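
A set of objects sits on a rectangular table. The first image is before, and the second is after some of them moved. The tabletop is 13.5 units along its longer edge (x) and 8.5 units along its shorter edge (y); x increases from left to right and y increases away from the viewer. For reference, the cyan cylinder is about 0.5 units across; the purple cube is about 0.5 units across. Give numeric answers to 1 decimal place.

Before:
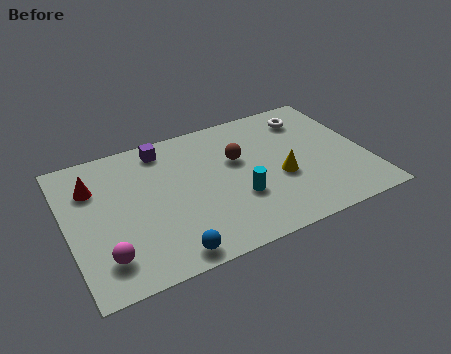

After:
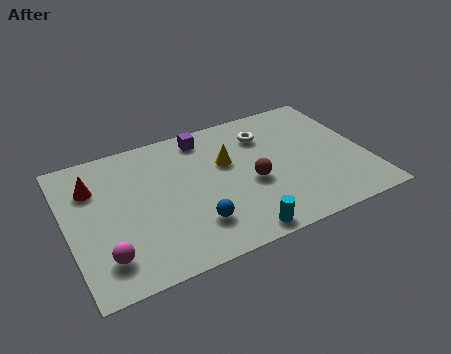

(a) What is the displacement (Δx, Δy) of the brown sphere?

(0.4, -1.7)

The brown sphere was at about (7.8, 5.3) and moved to about (8.2, 3.6).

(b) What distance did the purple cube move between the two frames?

1.9

From (4.6, 7.3) to (6.5, 7.3), the purple cube covered √(1.9² + 0.0²) ≈ 1.9 units.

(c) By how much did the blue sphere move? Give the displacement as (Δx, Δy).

(1.3, 1.2)

The blue sphere started near (4.1, 0.9) and ended near (5.4, 2.1).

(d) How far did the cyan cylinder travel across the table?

2.1

From (7.5, 2.9) to (7.2, 0.8), the cyan cylinder covered √(0.3² + 2.1²) ≈ 2.1 units.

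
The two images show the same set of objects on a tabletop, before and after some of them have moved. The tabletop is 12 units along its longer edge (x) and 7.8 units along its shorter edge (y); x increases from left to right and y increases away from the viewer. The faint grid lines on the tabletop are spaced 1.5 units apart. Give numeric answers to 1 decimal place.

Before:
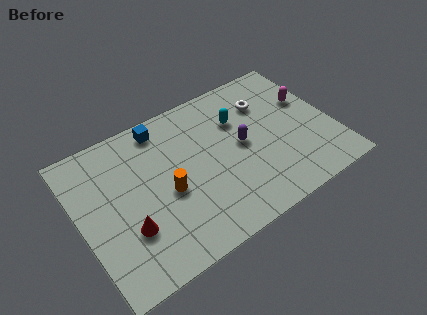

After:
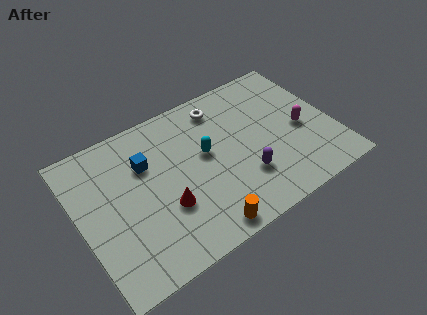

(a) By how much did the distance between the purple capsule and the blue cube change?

+0.8

The distance was about 4.4 in the first image and 5.2 in the second, so they moved 0.8 units further apart.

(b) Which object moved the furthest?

the orange cylinder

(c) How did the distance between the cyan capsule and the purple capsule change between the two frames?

+1.2

The distance was about 1.4 in the first image and 2.6 in the second, so they moved 1.2 units further apart.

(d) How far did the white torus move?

2.2

The white torus moved from about (9.2, 5.7) to (7.1, 6.5), a distance of √(2.1² + 0.8²) ≈ 2.2.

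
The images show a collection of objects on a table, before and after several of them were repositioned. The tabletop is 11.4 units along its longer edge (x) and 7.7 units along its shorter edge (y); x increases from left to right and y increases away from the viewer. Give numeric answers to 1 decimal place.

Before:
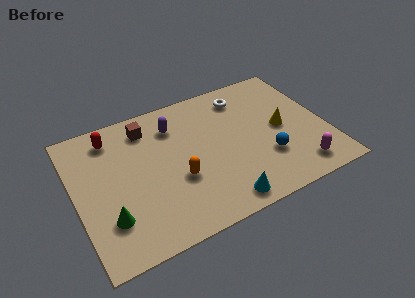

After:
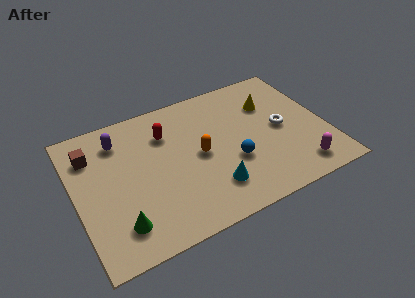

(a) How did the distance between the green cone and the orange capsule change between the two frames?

+1.2

Before: roughly 3.3 units apart; after: 4.5. That's 1.2 units further apart.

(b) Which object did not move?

the magenta capsule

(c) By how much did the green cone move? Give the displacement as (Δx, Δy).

(0.4, -0.5)

The green cone started near (1.3, 2.1) and ended near (1.7, 1.6).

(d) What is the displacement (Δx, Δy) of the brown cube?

(-2.6, -0.5)

The brown cube was at about (3.5, 6.3) and moved to about (0.9, 5.8).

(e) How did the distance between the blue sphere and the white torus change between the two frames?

-1.3

The distance was about 3.9 in the first image and 2.6 in the second, so they moved 1.3 units closer together.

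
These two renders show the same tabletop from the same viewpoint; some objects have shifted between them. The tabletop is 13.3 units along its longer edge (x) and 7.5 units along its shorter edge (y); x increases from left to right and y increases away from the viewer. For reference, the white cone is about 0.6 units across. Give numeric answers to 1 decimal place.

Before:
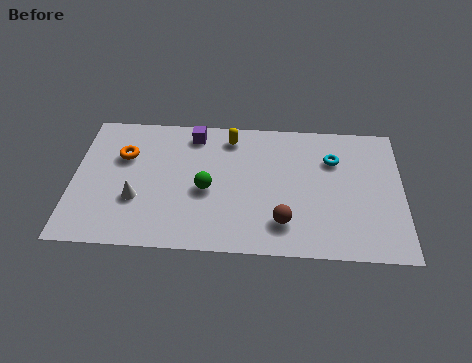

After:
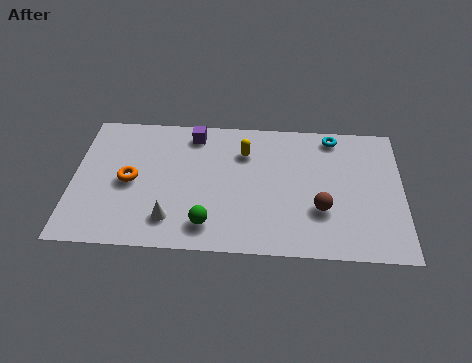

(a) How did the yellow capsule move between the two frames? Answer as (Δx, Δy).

(0.6, -0.8)

From the two frames, the yellow capsule sits at roughly (6.3, 6.3) before and (6.9, 5.5) after.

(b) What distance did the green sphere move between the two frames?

1.9

From (5.4, 3.3) to (5.5, 1.4), the green sphere covered √(0.1² + 1.9²) ≈ 1.9 units.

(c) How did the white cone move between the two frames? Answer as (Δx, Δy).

(1.4, -1.0)

The white cone was at about (2.6, 2.6) and moved to about (4.0, 1.6).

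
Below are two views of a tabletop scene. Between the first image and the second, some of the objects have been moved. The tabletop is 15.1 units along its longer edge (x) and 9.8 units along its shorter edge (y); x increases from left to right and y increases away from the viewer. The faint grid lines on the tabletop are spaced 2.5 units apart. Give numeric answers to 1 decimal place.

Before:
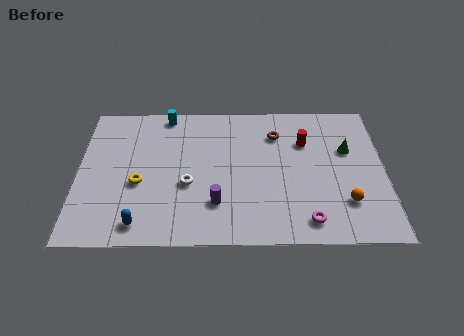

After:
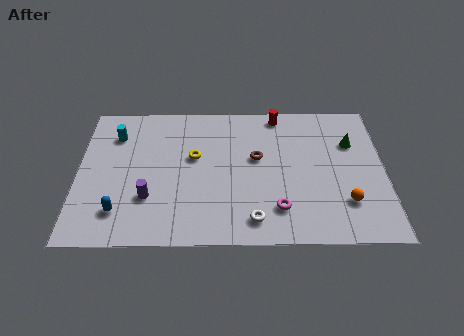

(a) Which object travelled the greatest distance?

the white torus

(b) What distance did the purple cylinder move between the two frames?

3.3

From (6.8, 2.6) to (3.5, 3.0), the purple cylinder covered √(3.3² + 0.4²) ≈ 3.3 units.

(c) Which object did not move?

the orange sphere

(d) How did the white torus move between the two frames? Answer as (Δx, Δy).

(3.2, -2.4)

From the two frames, the white torus sits at roughly (5.4, 3.9) before and (8.6, 1.5) after.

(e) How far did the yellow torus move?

3.2

The yellow torus was near (3.0, 4.0) before and (5.7, 5.8) after, so it travelled √(2.7² + 1.8²) ≈ 3.2 units.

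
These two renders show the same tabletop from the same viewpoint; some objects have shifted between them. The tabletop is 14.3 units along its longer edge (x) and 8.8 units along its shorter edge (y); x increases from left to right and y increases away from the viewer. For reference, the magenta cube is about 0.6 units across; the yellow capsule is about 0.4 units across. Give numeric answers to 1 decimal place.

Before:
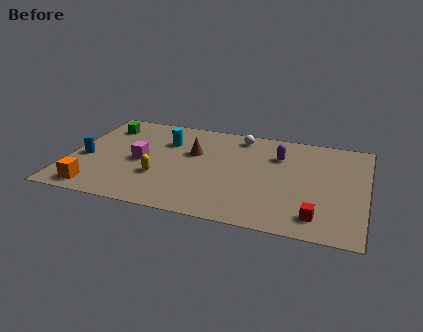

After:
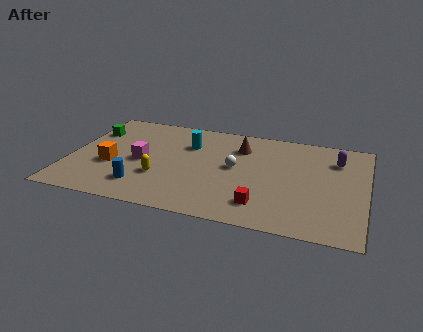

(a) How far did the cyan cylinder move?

1.1

The cyan cylinder was near (4.5, 6.2) before and (5.6, 6.2) after, so it travelled √(1.1² + 0.0²) ≈ 1.1 units.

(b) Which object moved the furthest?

the blue cylinder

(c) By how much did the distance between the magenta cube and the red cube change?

-2.6

Before: roughly 9.0 units apart; after: 6.4. That's 2.6 units closer together.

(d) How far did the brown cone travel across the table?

2.5

The brown cone was near (5.9, 5.5) before and (8.1, 6.6) after, so it travelled √(2.2² + 1.1²) ≈ 2.5 units.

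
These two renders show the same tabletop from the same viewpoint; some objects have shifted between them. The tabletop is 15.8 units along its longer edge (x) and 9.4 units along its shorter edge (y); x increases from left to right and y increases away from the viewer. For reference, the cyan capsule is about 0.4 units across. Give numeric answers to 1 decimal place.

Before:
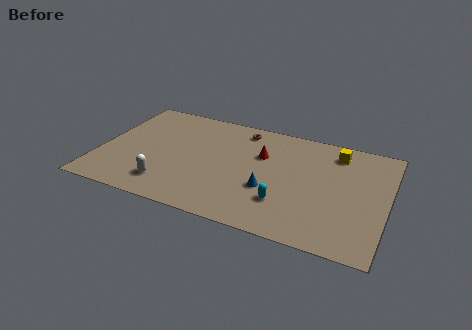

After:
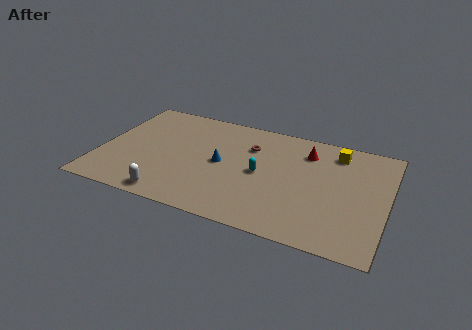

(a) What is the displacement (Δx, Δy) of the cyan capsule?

(-1.5, 2.0)

From the two frames, the cyan capsule sits at roughly (10.4, 2.6) before and (8.9, 4.6) after.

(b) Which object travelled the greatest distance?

the blue cone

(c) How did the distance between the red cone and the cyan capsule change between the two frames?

-0.4

Before: roughly 3.9 units apart; after: 3.5. That's 0.4 units closer together.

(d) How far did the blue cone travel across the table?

3.1

The blue cone moved from about (9.5, 3.4) to (6.7, 4.7), a distance of √(2.8² + 1.3²) ≈ 3.1.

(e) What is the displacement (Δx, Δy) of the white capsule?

(0.3, -0.9)

The white capsule started near (4.0, 1.9) and ended near (4.3, 1.0).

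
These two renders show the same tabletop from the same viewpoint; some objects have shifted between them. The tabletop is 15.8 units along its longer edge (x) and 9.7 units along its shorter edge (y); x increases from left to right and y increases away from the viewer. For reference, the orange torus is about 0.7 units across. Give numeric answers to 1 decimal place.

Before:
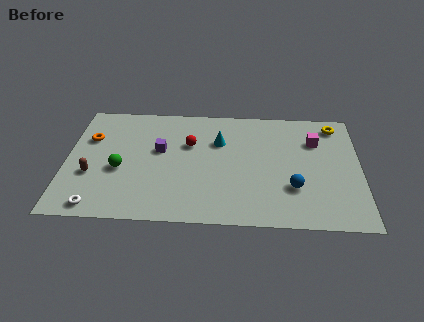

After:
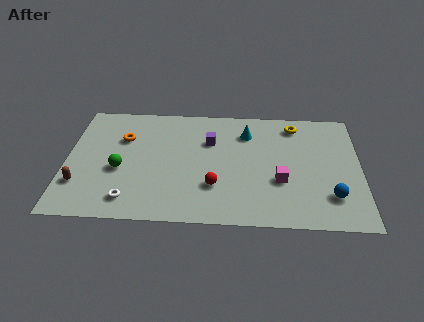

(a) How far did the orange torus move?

1.8

From (1.2, 6.5) to (3.0, 6.6), the orange torus covered √(1.8² + 0.1²) ≈ 1.8 units.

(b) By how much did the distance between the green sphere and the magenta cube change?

-2.3

The distance was about 10.9 in the first image and 8.6 in the second, so they moved 2.3 units closer together.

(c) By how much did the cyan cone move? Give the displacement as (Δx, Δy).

(1.5, 0.8)

The cyan cone started near (8.2, 6.6) and ended near (9.7, 7.4).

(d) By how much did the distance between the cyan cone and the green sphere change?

+1.7

They were about 5.9 units apart before and 7.6 after — 1.7 units further apart.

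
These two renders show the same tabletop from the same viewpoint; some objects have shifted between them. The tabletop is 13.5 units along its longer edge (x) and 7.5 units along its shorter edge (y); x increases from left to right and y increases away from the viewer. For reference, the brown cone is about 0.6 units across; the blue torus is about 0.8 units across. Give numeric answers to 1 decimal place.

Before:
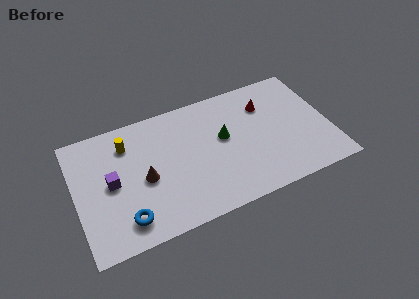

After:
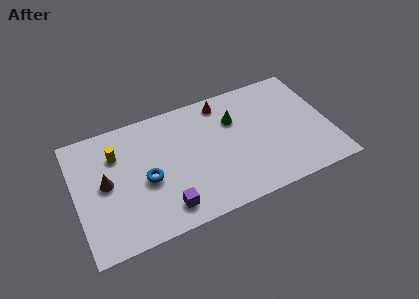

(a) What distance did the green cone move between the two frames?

1.1

The green cone was near (7.9, 4.3) before and (8.6, 5.2) after, so it travelled √(0.7² + 0.9²) ≈ 1.1 units.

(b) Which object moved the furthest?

the purple cube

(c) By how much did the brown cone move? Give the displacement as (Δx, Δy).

(-2.0, 0.5)

From the two frames, the brown cone sits at roughly (3.6, 3.4) before and (1.6, 3.9) after.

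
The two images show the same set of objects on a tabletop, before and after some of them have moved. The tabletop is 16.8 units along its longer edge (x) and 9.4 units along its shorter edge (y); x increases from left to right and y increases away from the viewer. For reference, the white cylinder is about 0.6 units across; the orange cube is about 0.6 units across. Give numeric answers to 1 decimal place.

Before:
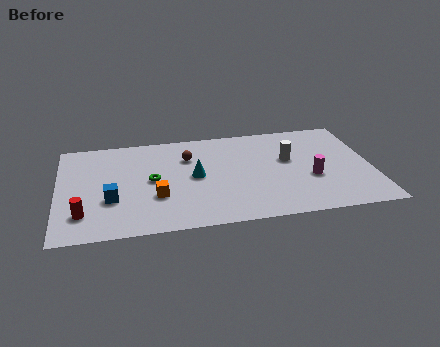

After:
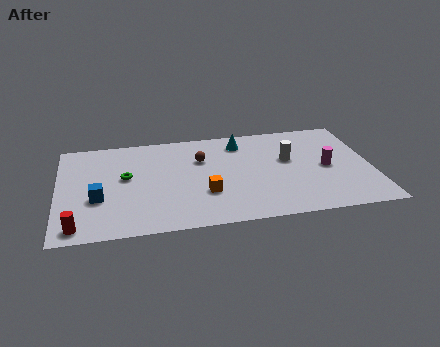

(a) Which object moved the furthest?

the cyan cone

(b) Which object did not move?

the white cylinder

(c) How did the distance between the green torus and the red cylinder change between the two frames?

+0.4

They were about 4.5 units apart before and 4.9 after — 0.4 units further apart.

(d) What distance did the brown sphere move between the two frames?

0.8

The brown sphere moved from about (7.0, 6.7) to (7.7, 6.4), a distance of √(0.7² + 0.3²) ≈ 0.8.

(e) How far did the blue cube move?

0.7

From (2.8, 3.3) to (2.1, 3.5), the blue cube covered √(0.7² + 0.2²) ≈ 0.7 units.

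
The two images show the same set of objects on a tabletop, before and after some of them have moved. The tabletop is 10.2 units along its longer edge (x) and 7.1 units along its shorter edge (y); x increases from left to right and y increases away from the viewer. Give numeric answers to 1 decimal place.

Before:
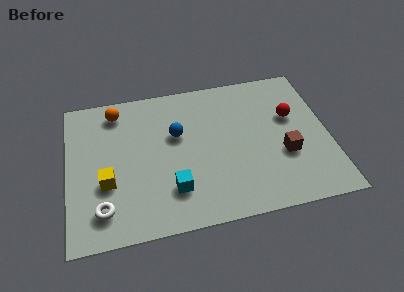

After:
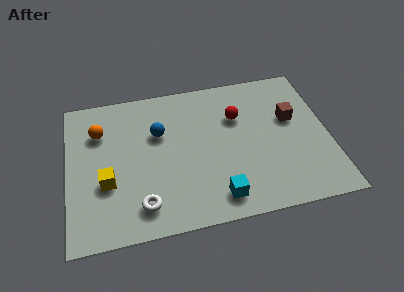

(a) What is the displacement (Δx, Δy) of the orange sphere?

(-0.7, -0.9)

The orange sphere started near (2.0, 6.0) and ended near (1.3, 5.1).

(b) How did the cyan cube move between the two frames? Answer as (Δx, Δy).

(1.7, -0.7)

The cyan cube started near (4.0, 1.8) and ended near (5.7, 1.1).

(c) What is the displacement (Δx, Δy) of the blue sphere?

(-0.7, 0.2)

The blue sphere started near (4.3, 4.4) and ended near (3.6, 4.6).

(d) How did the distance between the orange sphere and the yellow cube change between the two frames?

-0.9

Before: roughly 3.4 units apart; after: 2.5. That's 0.9 units closer together.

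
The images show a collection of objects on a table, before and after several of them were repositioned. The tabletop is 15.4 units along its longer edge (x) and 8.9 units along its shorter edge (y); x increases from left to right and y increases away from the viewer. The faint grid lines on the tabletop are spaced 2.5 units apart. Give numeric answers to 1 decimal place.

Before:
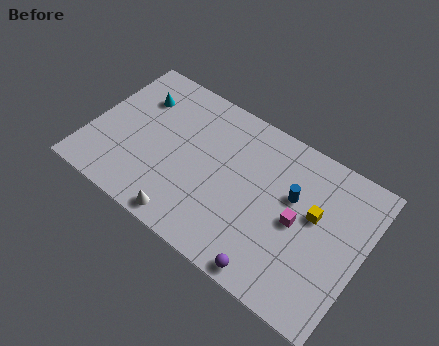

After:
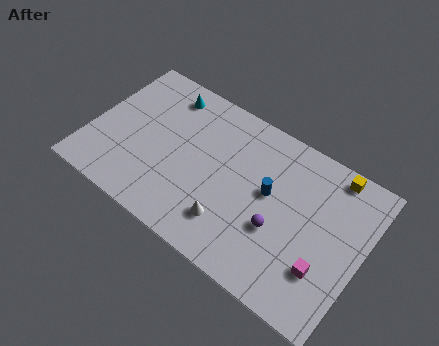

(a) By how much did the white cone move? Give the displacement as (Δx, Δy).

(2.3, 1.2)

The white cone started near (6.1, 0.9) and ended near (8.4, 2.1).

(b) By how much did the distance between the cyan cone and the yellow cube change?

-0.9

Before: roughly 10.5 units apart; after: 9.6. That's 0.9 units closer together.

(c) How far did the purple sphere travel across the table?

2.5

From (11.0, 0.8) to (10.9, 3.3), the purple sphere covered √(0.1² + 2.5²) ≈ 2.5 units.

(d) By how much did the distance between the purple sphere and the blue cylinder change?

-2.8

Before: roughly 4.7 units apart; after: 1.9. That's 2.8 units closer together.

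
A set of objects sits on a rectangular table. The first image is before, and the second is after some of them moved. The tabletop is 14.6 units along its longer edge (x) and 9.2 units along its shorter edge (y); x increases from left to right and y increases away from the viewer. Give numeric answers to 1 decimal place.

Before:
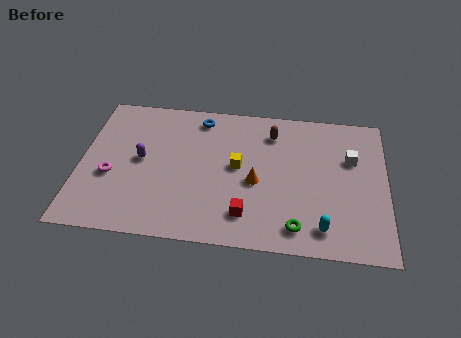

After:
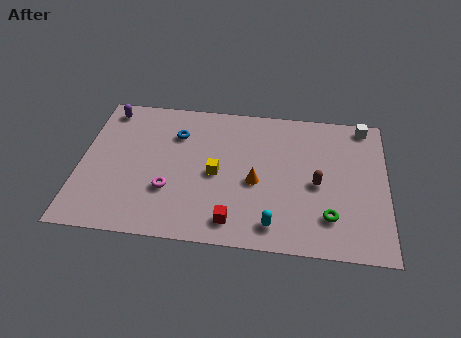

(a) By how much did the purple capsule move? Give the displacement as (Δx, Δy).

(-1.8, 3.2)

The purple capsule was at about (2.9, 4.8) and moved to about (1.1, 8.0).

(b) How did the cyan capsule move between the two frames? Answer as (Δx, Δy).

(-2.3, -0.1)

From the two frames, the cyan capsule sits at roughly (11.6, 1.5) before and (9.3, 1.4) after.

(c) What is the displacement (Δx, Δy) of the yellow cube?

(-1.0, -0.6)

The yellow cube started near (7.5, 4.9) and ended near (6.5, 4.3).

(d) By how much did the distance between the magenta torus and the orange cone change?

-2.7

Before: roughly 6.9 units apart; after: 4.2. That's 2.7 units closer together.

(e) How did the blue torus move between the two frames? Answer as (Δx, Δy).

(-1.1, -1.2)

From the two frames, the blue torus sits at roughly (5.6, 7.9) before and (4.5, 6.7) after.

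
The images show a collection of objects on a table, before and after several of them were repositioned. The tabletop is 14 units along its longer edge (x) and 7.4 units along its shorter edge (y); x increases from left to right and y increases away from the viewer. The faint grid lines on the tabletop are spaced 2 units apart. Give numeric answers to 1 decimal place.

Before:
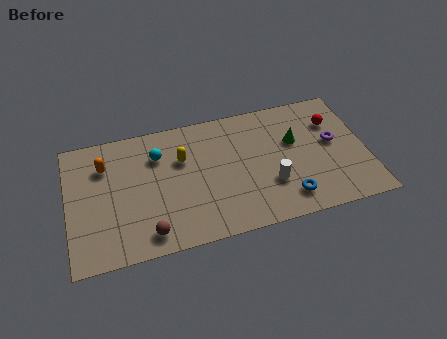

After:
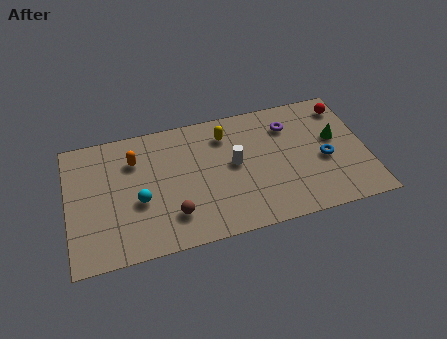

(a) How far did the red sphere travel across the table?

1.0

The red sphere moved from about (12.6, 5.3) to (13.2, 6.1), a distance of √(0.6² + 0.8²) ≈ 1.0.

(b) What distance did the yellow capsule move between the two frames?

2.3

The yellow capsule moved from about (5.4, 4.9) to (7.5, 5.8), a distance of √(2.1² + 0.9²) ≈ 2.3.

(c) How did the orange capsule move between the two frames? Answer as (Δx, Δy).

(1.4, 0.0)

The orange capsule started near (1.8, 5.4) and ended near (3.2, 5.4).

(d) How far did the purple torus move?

2.5

From (12.5, 4.1) to (10.5, 5.6), the purple torus covered √(2.0² + 1.5²) ≈ 2.5 units.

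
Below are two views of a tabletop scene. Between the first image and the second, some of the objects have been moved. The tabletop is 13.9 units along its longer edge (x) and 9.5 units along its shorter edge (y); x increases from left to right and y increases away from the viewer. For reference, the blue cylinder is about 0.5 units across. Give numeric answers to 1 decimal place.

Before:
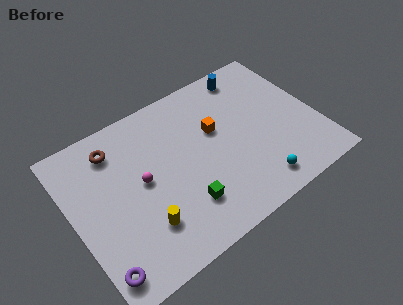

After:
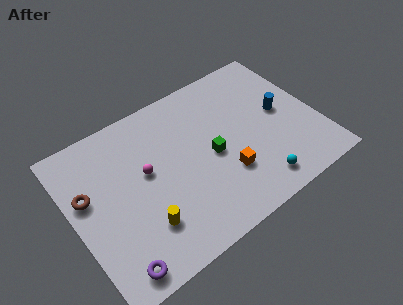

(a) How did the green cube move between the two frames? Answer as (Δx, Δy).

(2.0, 2.0)

From the two frames, the green cube sits at roughly (5.8, 2.4) before and (7.8, 4.4) after.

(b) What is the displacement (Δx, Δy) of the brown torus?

(-1.9, -1.9)

The brown torus was at about (2.8, 7.7) and moved to about (0.9, 5.8).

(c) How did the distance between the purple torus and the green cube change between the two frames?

+1.9

They were about 5.1 units apart before and 7.0 after — 1.9 units further apart.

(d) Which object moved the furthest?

the blue cylinder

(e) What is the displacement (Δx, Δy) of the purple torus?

(0.8, -0.3)

The purple torus started near (0.8, 1.4) and ended near (1.6, 1.1).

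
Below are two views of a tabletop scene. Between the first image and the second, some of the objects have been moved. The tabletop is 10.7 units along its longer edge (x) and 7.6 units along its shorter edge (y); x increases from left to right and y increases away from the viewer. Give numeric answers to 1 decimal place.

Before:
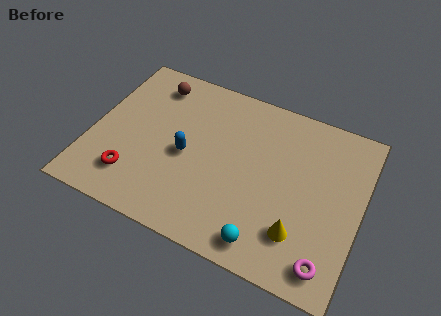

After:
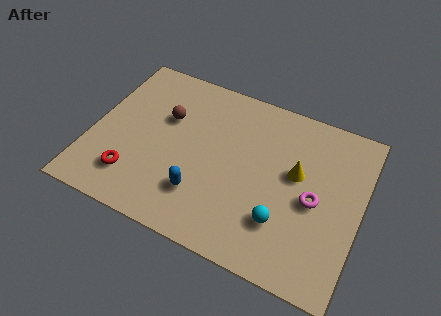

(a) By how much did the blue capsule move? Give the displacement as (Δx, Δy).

(0.8, -1.5)

The blue capsule was at about (3.8, 3.5) and moved to about (4.6, 2.0).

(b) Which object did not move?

the red torus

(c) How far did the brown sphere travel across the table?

1.6

From (2.1, 6.3) to (2.8, 4.9), the brown sphere covered √(0.7² + 1.4²) ≈ 1.6 units.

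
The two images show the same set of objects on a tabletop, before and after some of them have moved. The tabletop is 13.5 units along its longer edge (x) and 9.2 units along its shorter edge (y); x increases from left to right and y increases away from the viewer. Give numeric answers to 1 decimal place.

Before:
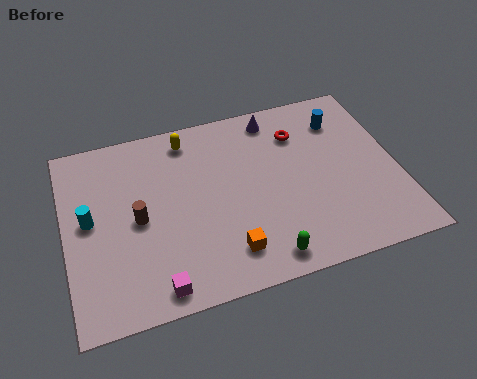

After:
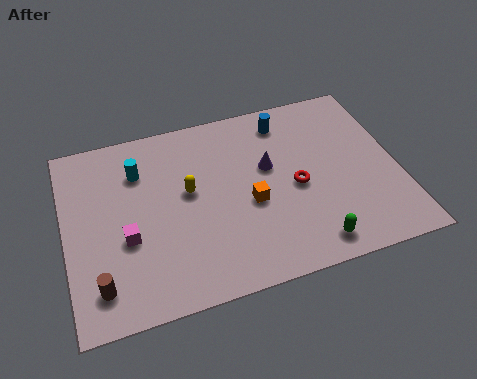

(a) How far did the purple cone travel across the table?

2.5

The purple cone was near (8.8, 8.0) before and (8.3, 5.5) after, so it travelled √(0.5² + 2.5²) ≈ 2.5 units.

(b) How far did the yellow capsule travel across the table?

2.7

The yellow capsule was near (5.2, 7.9) before and (5.0, 5.2) after, so it travelled √(0.2² + 2.7²) ≈ 2.7 units.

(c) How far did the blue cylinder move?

2.4

The blue cylinder moved from about (11.5, 7.1) to (9.2, 7.7), a distance of √(2.3² + 0.6²) ≈ 2.4.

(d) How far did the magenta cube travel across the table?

2.8

The magenta cube was near (3.4, 1.0) before and (2.4, 3.6) after, so it travelled √(1.0² + 2.6²) ≈ 2.8 units.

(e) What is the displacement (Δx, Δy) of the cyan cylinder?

(2.1, 1.9)

The cyan cylinder started near (1.0, 4.9) and ended near (3.1, 6.8).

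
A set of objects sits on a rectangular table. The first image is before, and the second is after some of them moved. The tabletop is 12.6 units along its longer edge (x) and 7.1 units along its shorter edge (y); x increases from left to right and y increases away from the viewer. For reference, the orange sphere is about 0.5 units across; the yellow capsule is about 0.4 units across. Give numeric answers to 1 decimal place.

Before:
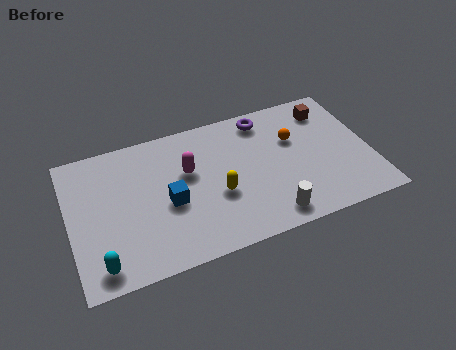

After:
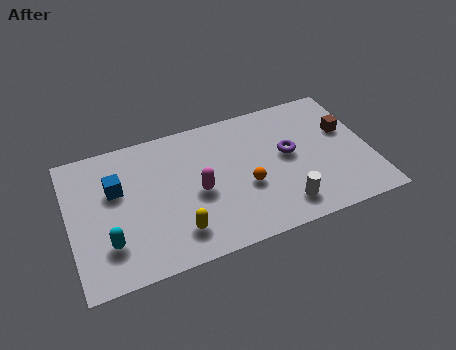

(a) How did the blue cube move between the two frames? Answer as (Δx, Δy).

(-2.1, 1.4)

From the two frames, the blue cube sits at roughly (4.1, 3.1) before and (2.0, 4.5) after.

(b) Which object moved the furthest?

the orange sphere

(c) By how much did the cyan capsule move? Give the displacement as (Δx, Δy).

(0.4, 0.9)

The cyan capsule was at about (1.1, 1.0) and moved to about (1.5, 1.9).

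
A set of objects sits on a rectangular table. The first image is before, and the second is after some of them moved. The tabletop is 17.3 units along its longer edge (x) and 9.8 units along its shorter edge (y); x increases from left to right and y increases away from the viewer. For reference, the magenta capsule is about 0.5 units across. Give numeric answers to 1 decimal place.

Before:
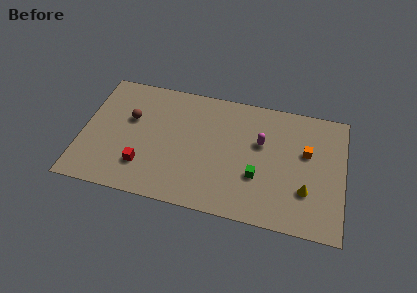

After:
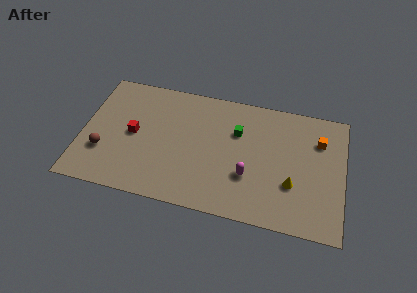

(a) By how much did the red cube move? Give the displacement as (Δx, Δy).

(-0.8, 2.4)

The red cube started near (4.2, 2.5) and ended near (3.4, 4.9).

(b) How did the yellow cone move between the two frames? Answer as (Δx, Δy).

(-0.9, 0.3)

The yellow cone started near (14.9, 3.0) and ended near (14.0, 3.3).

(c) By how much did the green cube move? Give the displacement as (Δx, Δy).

(-1.5, 3.2)

The green cube started near (11.7, 3.4) and ended near (10.2, 6.6).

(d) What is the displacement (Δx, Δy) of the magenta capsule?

(-0.7, -2.8)

The magenta capsule was at about (11.8, 6.1) and moved to about (11.1, 3.3).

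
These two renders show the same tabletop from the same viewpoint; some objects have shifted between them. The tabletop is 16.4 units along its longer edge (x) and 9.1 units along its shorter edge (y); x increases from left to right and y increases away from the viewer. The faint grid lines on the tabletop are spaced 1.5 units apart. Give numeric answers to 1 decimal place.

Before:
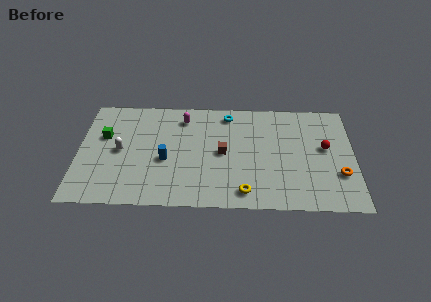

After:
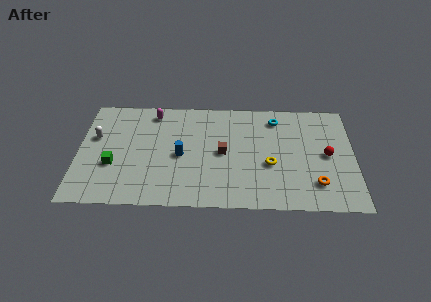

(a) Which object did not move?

the brown cube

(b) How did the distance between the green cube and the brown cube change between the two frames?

-0.6

Before: roughly 7.2 units apart; after: 6.6. That's 0.6 units closer together.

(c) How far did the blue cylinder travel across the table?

1.0

From (5.2, 3.8) to (6.1, 4.2), the blue cylinder covered √(0.9² + 0.4²) ≈ 1.0 units.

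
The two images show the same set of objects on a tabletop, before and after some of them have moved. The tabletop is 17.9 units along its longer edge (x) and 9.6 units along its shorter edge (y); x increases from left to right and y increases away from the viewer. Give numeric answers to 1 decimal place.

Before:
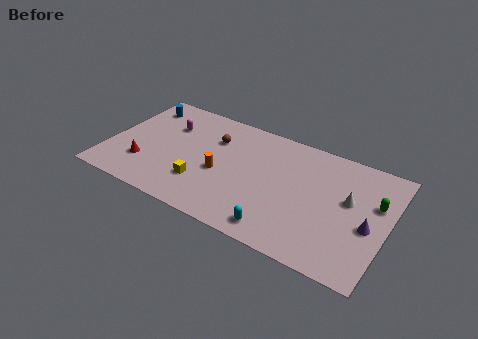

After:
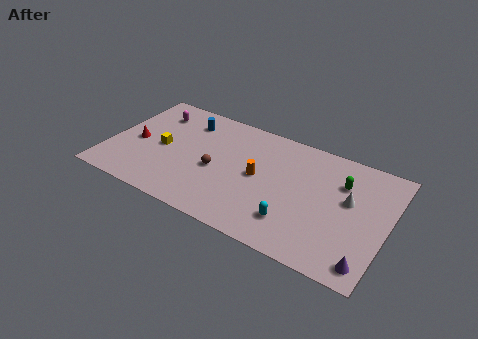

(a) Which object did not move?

the white cone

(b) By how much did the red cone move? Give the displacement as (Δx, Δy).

(-0.8, 1.7)

The red cone started near (2.5, 2.7) and ended near (1.7, 4.4).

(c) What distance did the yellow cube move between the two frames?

3.5

From (6.3, 2.7) to (3.4, 4.6), the yellow cube covered √(2.9² + 1.9²) ≈ 3.5 units.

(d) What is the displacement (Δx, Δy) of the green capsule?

(-2.2, 0.7)

The green capsule started near (17.0, 6.1) and ended near (14.8, 6.8).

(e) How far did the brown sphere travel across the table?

2.6

The brown sphere was near (6.5, 6.8) before and (7.0, 4.2) after, so it travelled √(0.5² + 2.6²) ≈ 2.6 units.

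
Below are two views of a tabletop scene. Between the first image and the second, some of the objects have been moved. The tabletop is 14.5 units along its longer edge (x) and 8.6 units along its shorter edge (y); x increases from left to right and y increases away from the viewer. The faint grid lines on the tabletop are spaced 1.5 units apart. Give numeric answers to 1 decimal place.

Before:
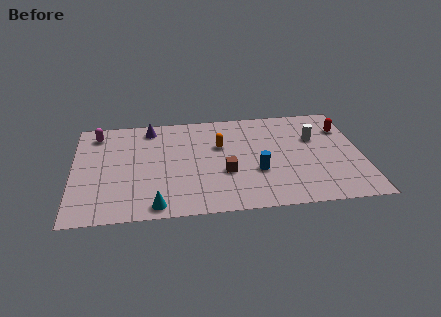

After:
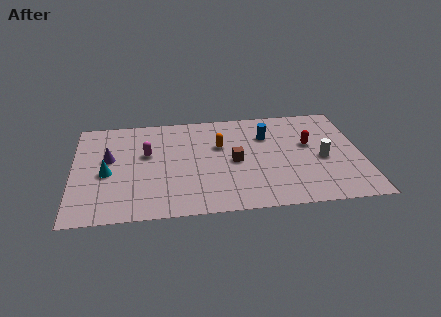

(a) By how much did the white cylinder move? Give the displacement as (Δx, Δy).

(0.3, -1.8)

From the two frames, the white cylinder sits at roughly (12.2, 5.6) before and (12.5, 3.8) after.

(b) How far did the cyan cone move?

3.8

The cyan cone moved from about (4.1, 0.9) to (1.7, 3.8), a distance of √(2.4² + 2.9²) ≈ 3.8.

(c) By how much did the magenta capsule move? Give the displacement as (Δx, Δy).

(2.5, -2.0)

The magenta capsule was at about (1.2, 7.2) and moved to about (3.7, 5.2).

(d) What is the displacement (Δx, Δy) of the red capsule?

(-1.8, -1.2)

The red capsule started near (13.7, 6.3) and ended near (11.9, 5.1).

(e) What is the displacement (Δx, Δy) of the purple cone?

(-2.1, -2.4)

The purple cone started near (3.9, 7.4) and ended near (1.8, 5.0).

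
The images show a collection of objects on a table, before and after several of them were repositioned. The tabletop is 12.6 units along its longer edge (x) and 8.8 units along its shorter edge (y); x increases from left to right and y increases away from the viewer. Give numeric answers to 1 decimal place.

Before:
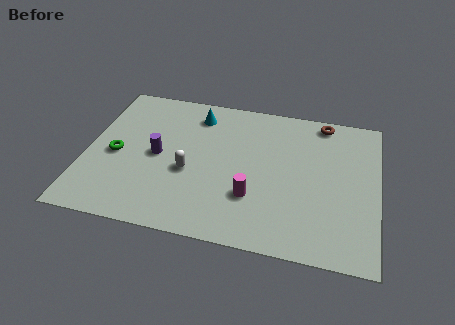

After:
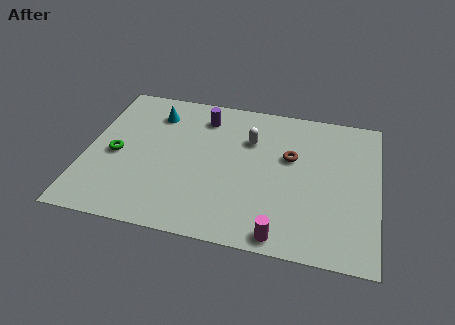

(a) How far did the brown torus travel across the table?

2.8

The brown torus moved from about (10.1, 7.9) to (8.8, 5.4), a distance of √(1.3² + 2.5²) ≈ 2.8.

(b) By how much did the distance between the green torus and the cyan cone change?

-1.3

Before: roughly 4.6 units apart; after: 3.3. That's 1.3 units closer together.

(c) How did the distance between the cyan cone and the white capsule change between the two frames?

+0.7

They were about 3.6 units apart before and 4.3 after — 0.7 units further apart.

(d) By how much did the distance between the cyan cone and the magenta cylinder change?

+3.2

Before: roughly 5.2 units apart; after: 8.4. That's 3.2 units further apart.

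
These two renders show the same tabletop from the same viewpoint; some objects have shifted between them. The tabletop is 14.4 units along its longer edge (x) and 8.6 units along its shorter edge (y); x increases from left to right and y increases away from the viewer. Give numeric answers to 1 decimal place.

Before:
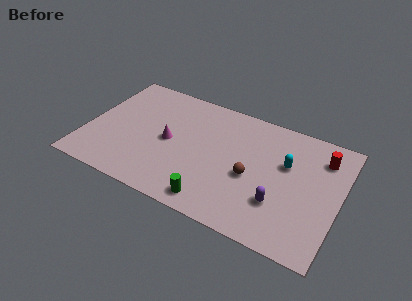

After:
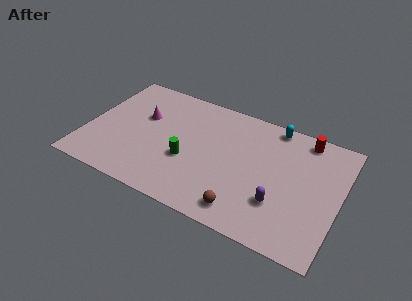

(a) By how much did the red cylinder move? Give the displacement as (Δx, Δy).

(-1.1, 0.9)

The red cylinder started near (13.2, 6.7) and ended near (12.1, 7.6).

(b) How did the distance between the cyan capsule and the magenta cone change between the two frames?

+1.0

Before: roughly 6.7 units apart; after: 7.7. That's 1.0 units further apart.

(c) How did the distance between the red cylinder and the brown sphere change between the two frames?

+2.1

The distance was about 4.8 in the first image and 6.9 in the second, so they moved 2.1 units further apart.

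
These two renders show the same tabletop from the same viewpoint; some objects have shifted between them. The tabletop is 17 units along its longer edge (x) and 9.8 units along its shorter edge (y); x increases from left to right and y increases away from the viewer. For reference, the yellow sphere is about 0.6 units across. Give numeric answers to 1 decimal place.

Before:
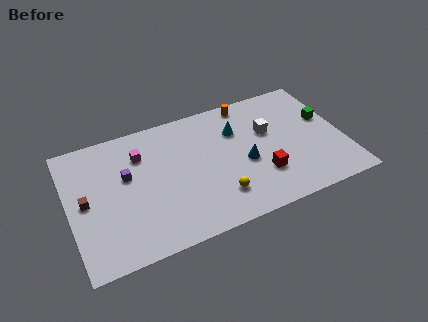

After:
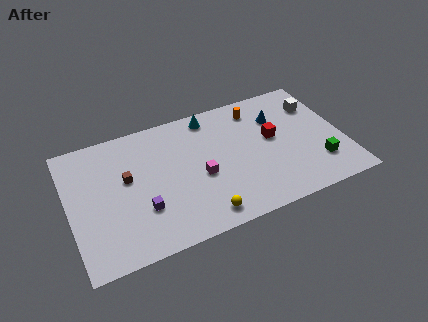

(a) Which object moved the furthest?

the magenta cube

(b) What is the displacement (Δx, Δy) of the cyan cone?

(-1.5, 1.7)

From the two frames, the cyan cone sits at roughly (10.6, 6.9) before and (9.1, 8.6) after.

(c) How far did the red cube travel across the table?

2.8

The red cube moved from about (11.7, 2.9) to (12.7, 5.5), a distance of √(1.0² + 2.6²) ≈ 2.8.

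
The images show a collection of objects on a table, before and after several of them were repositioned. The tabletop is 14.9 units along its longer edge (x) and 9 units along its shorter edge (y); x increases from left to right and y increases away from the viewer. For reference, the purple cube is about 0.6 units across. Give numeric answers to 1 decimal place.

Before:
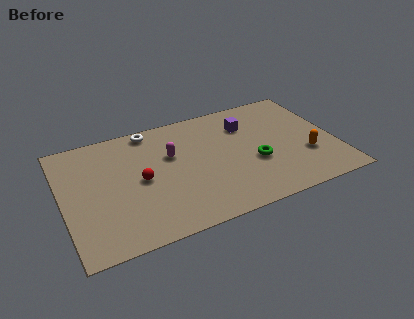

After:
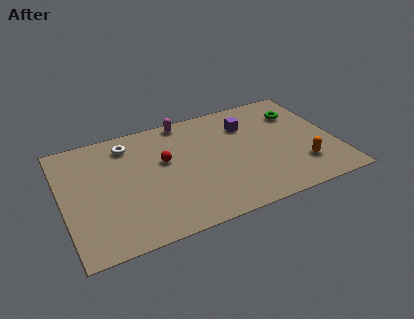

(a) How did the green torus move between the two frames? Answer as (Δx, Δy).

(2.8, 3.1)

From the two frames, the green torus sits at roughly (10.4, 3.5) before and (13.2, 6.6) after.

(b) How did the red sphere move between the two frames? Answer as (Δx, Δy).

(1.4, 1.0)

The red sphere was at about (4.2, 4.4) and moved to about (5.6, 5.4).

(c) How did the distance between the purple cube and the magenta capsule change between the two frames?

-0.7

The distance was about 4.4 in the first image and 3.7 in the second, so they moved 0.7 units closer together.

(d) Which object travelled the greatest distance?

the green torus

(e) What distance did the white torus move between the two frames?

1.5

The white torus was near (5.1, 8.1) before and (3.8, 7.4) after, so it travelled √(1.3² + 0.7²) ≈ 1.5 units.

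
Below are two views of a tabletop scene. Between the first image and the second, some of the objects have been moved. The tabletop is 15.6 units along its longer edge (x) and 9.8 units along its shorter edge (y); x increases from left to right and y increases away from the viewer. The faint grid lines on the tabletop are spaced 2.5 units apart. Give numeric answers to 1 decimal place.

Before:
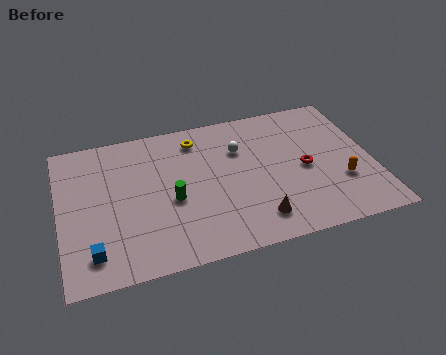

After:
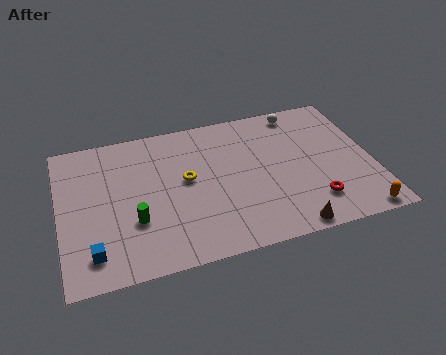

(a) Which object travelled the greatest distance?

the white sphere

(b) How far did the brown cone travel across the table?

1.8

The brown cone moved from about (9.5, 1.8) to (11.0, 0.8), a distance of √(1.5² + 1.0²) ≈ 1.8.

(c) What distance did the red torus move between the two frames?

2.4

The red torus moved from about (12.2, 4.6) to (12.4, 2.2), a distance of √(0.2² + 2.4²) ≈ 2.4.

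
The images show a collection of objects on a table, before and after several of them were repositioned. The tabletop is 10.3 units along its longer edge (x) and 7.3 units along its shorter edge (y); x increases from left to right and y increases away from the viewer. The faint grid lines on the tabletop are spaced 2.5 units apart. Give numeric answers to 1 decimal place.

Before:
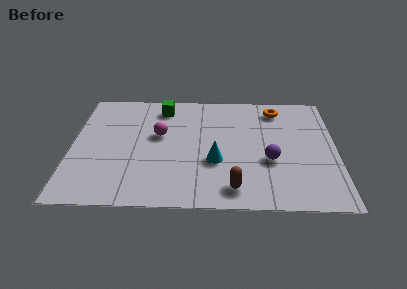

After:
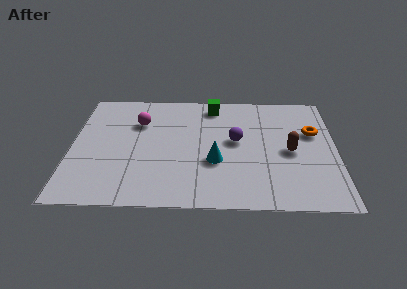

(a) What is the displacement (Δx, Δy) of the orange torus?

(1.4, -1.5)

The orange torus was at about (8.0, 6.1) and moved to about (9.4, 4.6).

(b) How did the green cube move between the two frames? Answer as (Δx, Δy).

(2.0, 0.2)

The green cube was at about (3.5, 6.1) and moved to about (5.5, 6.3).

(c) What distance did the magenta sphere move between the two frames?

1.1

The magenta sphere was near (3.4, 4.3) before and (2.6, 5.1) after, so it travelled √(0.8² + 0.8²) ≈ 1.1 units.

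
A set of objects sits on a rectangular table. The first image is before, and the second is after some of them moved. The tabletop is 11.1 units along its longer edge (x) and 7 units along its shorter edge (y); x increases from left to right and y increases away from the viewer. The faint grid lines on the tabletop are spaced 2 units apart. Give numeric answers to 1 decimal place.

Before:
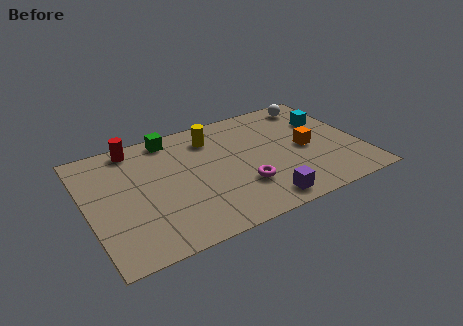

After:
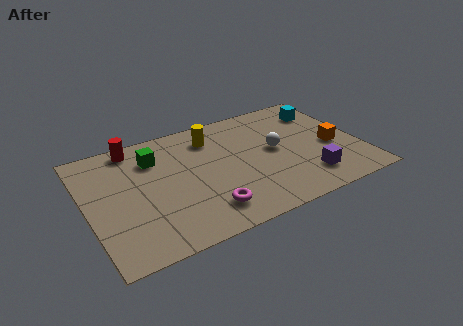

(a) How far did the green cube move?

1.3

The green cube was near (3.7, 6.2) before and (2.9, 5.2) after, so it travelled √(0.8² + 1.0²) ≈ 1.3 units.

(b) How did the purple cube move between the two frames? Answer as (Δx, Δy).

(2.0, 0.6)

From the two frames, the purple cube sits at roughly (6.7, 0.9) before and (8.7, 1.5) after.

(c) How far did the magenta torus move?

1.7

The magenta torus was near (6.1, 2.1) before and (4.5, 1.4) after, so it travelled √(1.6² + 0.7²) ≈ 1.7 units.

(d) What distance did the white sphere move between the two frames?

3.0

The white sphere moved from about (9.7, 6.0) to (7.7, 3.7), a distance of √(2.0² + 2.3²) ≈ 3.0.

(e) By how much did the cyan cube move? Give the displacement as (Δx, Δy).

(0.0, 0.7)

The cyan cube started near (10.0, 4.7) and ended near (10.0, 5.4).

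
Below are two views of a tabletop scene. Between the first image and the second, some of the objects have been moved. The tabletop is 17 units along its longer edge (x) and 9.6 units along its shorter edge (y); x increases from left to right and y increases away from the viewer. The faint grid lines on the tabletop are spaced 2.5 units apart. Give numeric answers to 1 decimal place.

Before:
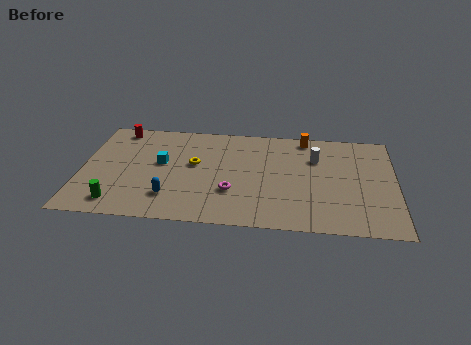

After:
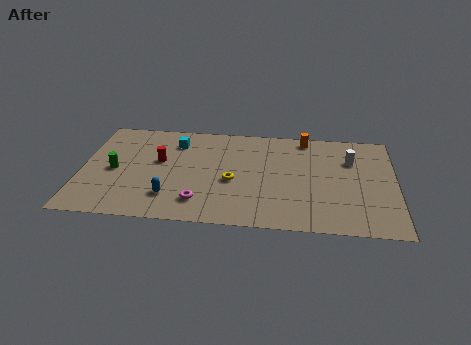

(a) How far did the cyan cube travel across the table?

2.2

The cyan cube was near (4.3, 5.4) before and (5.0, 7.5) after, so it travelled √(0.7² + 2.1²) ≈ 2.2 units.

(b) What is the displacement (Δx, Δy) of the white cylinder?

(1.9, 0.0)

The white cylinder started near (12.7, 6.7) and ended near (14.6, 6.7).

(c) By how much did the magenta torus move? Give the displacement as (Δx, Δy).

(-1.7, -1.1)

The magenta torus started near (8.2, 3.1) and ended near (6.5, 2.0).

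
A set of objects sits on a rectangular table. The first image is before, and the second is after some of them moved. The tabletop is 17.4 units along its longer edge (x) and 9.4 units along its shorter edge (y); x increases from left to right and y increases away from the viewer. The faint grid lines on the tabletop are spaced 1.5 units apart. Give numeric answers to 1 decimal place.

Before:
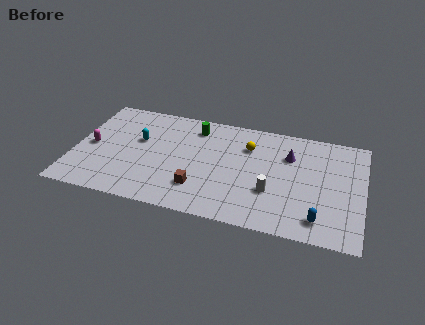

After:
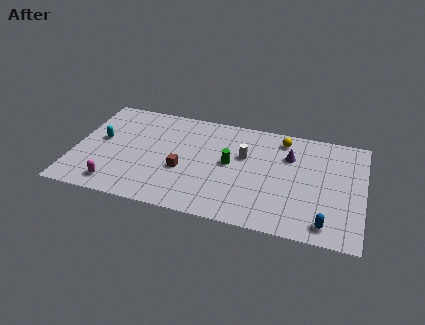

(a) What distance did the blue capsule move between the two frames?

0.5

The blue capsule moved from about (14.9, 1.6) to (15.3, 1.3), a distance of √(0.4² + 0.3²) ≈ 0.5.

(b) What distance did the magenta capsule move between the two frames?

3.5

The magenta capsule moved from about (1.0, 4.5) to (2.7, 1.4), a distance of √(1.7² + 3.1²) ≈ 3.5.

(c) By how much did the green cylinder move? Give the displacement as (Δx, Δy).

(2.3, -2.7)

The green cylinder was at about (7.1, 7.7) and moved to about (9.4, 5.0).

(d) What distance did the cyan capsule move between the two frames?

2.4

From (3.8, 5.7) to (1.5, 5.2), the cyan capsule covered √(2.3² + 0.5²) ≈ 2.4 units.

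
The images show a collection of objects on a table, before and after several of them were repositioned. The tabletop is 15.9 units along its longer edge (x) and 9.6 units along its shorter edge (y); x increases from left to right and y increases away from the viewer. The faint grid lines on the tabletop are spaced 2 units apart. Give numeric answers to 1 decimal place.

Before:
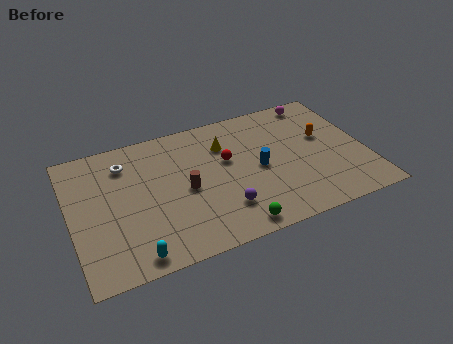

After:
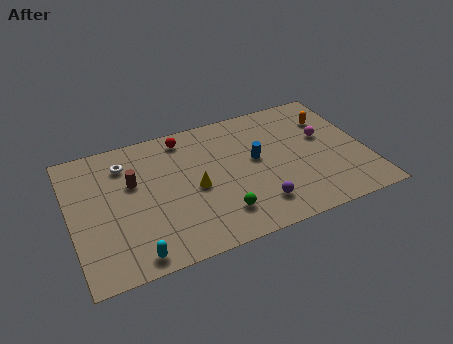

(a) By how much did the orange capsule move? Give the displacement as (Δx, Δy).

(0.5, 1.3)

From the two frames, the orange capsule sits at roughly (13.8, 5.7) before and (14.3, 7.0) after.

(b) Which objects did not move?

the cyan capsule and the white torus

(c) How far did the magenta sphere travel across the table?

2.9

From (13.8, 8.6) to (13.8, 5.7), the magenta sphere covered √(0.0² + 2.9²) ≈ 2.9 units.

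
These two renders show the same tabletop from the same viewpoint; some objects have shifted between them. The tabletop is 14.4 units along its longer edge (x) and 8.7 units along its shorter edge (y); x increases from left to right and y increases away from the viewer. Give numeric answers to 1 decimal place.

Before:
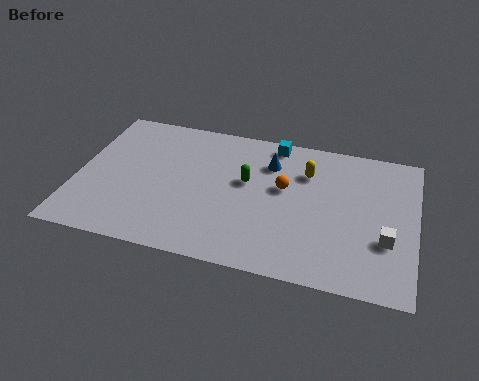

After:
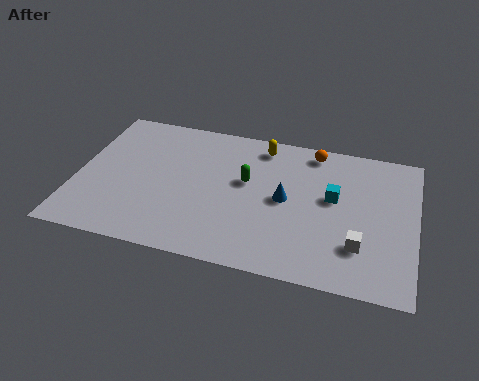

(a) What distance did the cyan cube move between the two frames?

3.9

The cyan cube was near (8.2, 7.8) before and (10.9, 5.0) after, so it travelled √(2.7² + 2.8²) ≈ 3.9 units.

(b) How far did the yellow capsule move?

2.3

From (9.7, 6.3) to (7.7, 7.5), the yellow capsule covered √(2.0² + 1.2²) ≈ 2.3 units.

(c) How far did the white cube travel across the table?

1.3

From (13.2, 3.0) to (12.1, 2.4), the white cube covered √(1.1² + 0.6²) ≈ 1.3 units.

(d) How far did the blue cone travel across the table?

2.2

The blue cone was near (8.1, 6.5) before and (8.9, 4.4) after, so it travelled √(0.8² + 2.1²) ≈ 2.2 units.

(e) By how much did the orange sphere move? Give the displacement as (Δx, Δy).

(1.1, 2.6)

From the two frames, the orange sphere sits at roughly (8.8, 5.1) before and (9.9, 7.7) after.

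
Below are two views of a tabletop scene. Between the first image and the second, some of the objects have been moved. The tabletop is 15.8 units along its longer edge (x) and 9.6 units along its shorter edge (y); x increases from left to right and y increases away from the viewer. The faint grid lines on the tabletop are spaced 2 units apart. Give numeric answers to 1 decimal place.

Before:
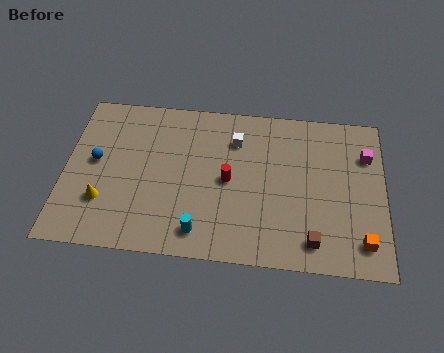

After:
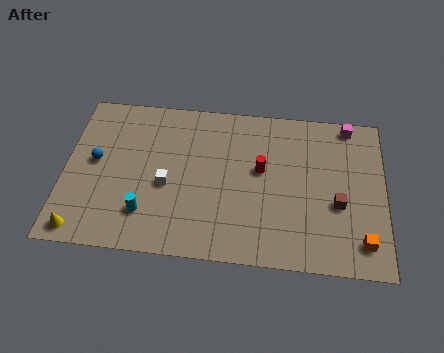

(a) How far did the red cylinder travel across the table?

1.8

The red cylinder was near (8.1, 4.7) before and (9.7, 5.5) after, so it travelled √(1.6² + 0.8²) ≈ 1.8 units.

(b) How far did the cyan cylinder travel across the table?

2.8

The cyan cylinder was near (6.8, 1.5) before and (4.1, 2.3) after, so it travelled √(2.7² + 0.8²) ≈ 2.8 units.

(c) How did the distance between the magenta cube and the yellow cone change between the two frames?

+1.6

The distance was about 13.5 in the first image and 15.1 in the second, so they moved 1.6 units further apart.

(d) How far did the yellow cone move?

2.1

The yellow cone was near (2.0, 2.8) before and (1.0, 1.0) after, so it travelled √(1.0² + 1.8²) ≈ 2.1 units.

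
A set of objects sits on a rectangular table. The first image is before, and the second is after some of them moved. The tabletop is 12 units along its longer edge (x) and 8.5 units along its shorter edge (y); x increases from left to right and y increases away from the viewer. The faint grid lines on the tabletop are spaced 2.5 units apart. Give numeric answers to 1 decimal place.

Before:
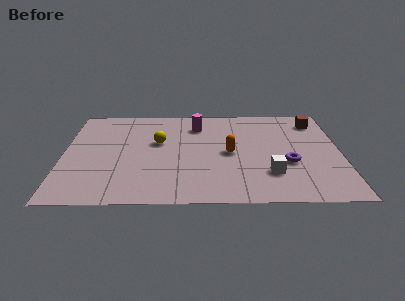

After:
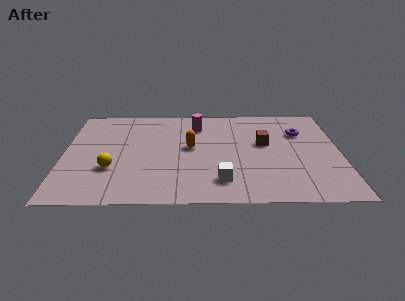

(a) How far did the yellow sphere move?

3.0

The yellow sphere was near (4.1, 5.1) before and (2.1, 2.8) after, so it travelled √(2.0² + 2.3²) ≈ 3.0 units.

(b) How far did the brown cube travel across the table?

3.0

The brown cube moved from about (11.0, 6.9) to (8.7, 4.9), a distance of √(2.3² + 2.0²) ≈ 3.0.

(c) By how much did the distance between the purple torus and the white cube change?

+4.3

The distance was about 1.2 in the first image and 5.5 in the second, so they moved 4.3 units further apart.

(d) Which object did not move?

the magenta cylinder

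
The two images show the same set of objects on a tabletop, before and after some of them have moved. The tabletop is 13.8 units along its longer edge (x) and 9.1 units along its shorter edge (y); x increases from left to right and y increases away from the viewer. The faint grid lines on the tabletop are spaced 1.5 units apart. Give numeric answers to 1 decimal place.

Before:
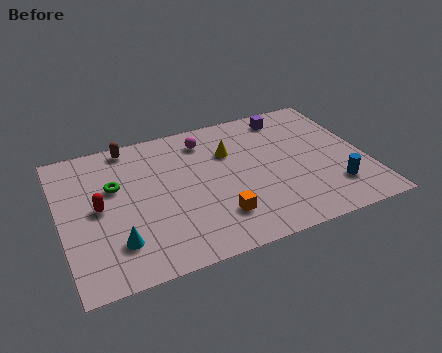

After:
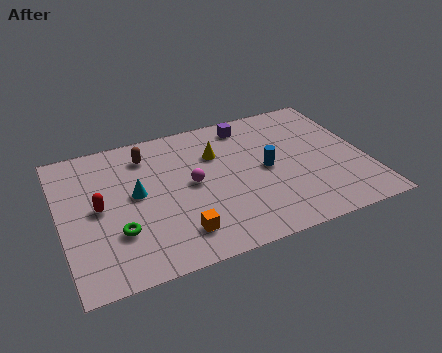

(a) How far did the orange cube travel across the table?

1.8

From (6.8, 2.2) to (5.0, 1.8), the orange cube covered √(1.8² + 0.4²) ≈ 1.8 units.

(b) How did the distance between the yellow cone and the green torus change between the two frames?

+0.6

They were about 5.3 units apart before and 5.9 after — 0.6 units further apart.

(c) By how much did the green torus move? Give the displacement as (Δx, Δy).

(-0.1, -2.9)

The green torus started near (2.5, 5.7) and ended near (2.4, 2.8).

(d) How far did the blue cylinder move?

3.6

From (12.1, 2.2) to (9.3, 4.5), the blue cylinder covered √(2.8² + 2.3²) ≈ 3.6 units.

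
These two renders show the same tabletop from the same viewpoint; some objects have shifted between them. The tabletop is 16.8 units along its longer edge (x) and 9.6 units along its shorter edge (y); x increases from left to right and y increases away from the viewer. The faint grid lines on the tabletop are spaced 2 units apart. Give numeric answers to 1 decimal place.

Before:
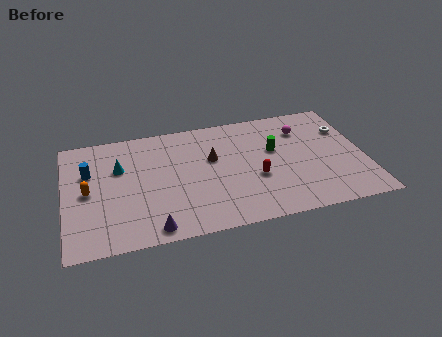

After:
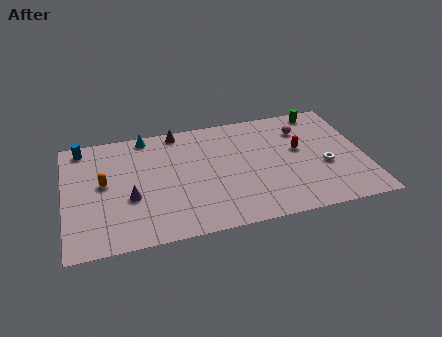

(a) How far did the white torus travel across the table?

3.2

From (15.9, 6.7) to (14.5, 3.8), the white torus covered √(1.4² + 2.9²) ≈ 3.2 units.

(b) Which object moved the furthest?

the green cylinder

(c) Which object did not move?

the magenta sphere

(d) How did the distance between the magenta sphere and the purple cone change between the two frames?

-0.3

Before: roughly 10.8 units apart; after: 10.5. That's 0.3 units closer together.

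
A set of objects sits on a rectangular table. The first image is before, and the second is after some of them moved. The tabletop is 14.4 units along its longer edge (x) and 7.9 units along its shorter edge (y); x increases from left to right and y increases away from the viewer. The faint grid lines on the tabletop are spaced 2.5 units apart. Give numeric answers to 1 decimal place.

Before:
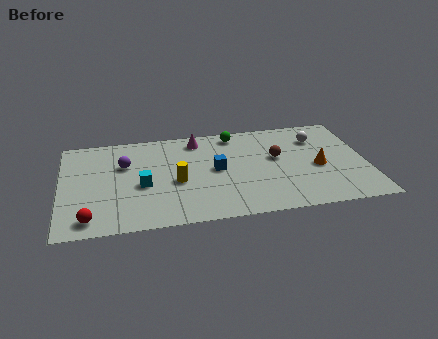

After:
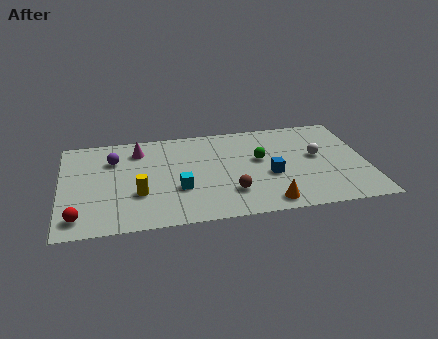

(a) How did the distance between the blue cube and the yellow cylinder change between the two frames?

+4.2

The distance was about 2.0 in the first image and 6.2 in the second, so they moved 4.2 units further apart.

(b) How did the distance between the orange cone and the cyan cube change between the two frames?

-3.8

The distance was about 8.3 in the first image and 4.5 in the second, so they moved 3.8 units closer together.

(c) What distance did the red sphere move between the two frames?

0.5

From (1.3, 1.1) to (0.8, 1.3), the red sphere covered √(0.5² + 0.2²) ≈ 0.5 units.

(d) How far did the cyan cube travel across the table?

1.8

The cyan cube was near (3.8, 3.4) before and (5.5, 2.8) after, so it travelled √(1.7² + 0.6²) ≈ 1.8 units.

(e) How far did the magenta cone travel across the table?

2.8

The magenta cone moved from about (6.5, 6.7) to (3.7, 6.3), a distance of √(2.8² + 0.4²) ≈ 2.8.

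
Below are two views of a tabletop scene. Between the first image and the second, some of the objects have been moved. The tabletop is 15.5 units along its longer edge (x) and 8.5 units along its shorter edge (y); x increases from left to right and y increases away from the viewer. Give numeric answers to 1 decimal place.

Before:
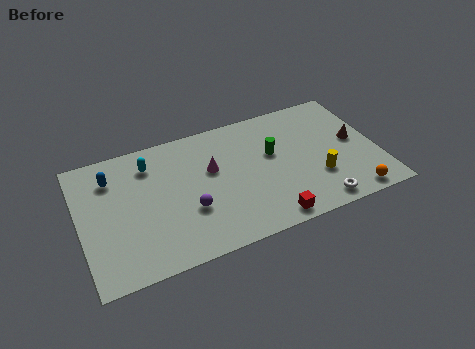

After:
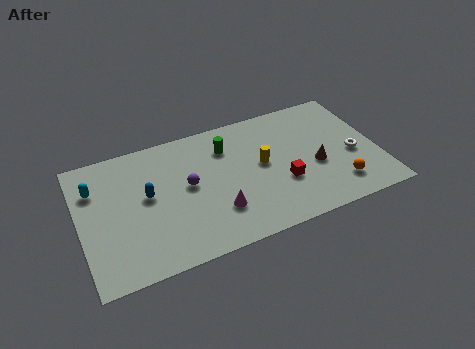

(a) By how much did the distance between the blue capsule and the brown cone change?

-4.0

The distance was about 12.8 in the first image and 8.8 in the second, so they moved 4.0 units closer together.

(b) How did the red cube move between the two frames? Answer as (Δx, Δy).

(1.0, 2.1)

From the two frames, the red cube sits at roughly (9.4, 0.9) before and (10.4, 3.0) after.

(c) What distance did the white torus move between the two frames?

3.4

The white torus was near (12.0, 1.0) before and (14.2, 3.6) after, so it travelled √(2.2² + 2.6²) ≈ 3.4 units.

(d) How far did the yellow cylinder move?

3.3

The yellow cylinder moved from about (12.2, 2.7) to (9.5, 4.6), a distance of √(2.7² + 1.9²) ≈ 3.3.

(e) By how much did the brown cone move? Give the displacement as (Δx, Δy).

(-2.2, -1.0)

From the two frames, the brown cone sits at roughly (14.4, 4.5) before and (12.2, 3.5) after.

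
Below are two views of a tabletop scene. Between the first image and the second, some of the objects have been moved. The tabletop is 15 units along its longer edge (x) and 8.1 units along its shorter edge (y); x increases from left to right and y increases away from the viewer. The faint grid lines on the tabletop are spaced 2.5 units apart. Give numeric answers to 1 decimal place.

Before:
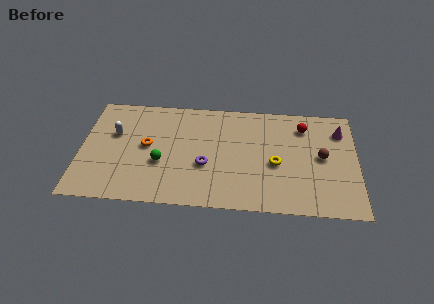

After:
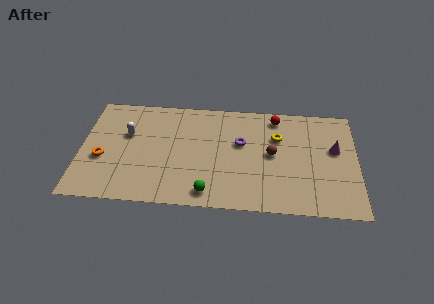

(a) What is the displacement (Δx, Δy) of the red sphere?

(-1.5, 0.6)

From the two frames, the red sphere sits at roughly (12.1, 6.4) before and (10.6, 7.0) after.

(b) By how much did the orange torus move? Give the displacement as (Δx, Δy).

(-2.4, -1.1)

From the two frames, the orange torus sits at roughly (3.6, 4.3) before and (1.2, 3.2) after.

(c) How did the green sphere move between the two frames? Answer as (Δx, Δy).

(2.6, -2.0)

The green sphere was at about (4.4, 3.1) and moved to about (7.0, 1.1).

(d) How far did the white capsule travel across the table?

0.7

From (1.8, 5.1) to (2.5, 5.1), the white capsule covered √(0.7² + 0.0²) ≈ 0.7 units.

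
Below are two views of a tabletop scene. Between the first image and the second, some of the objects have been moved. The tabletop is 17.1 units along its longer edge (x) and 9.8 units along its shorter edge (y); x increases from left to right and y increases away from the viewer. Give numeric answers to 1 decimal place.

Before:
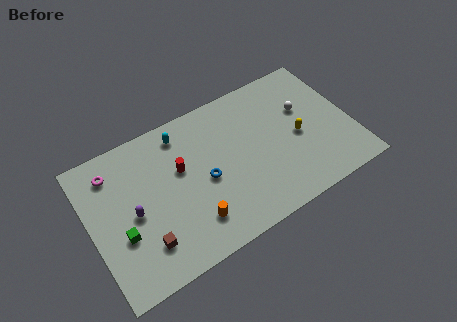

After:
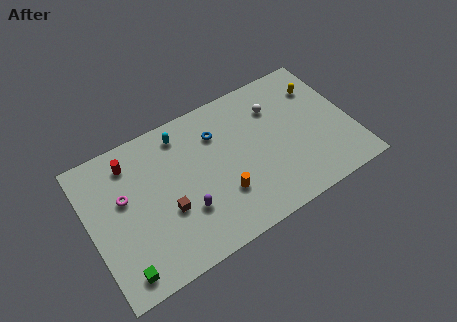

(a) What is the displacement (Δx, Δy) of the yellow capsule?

(1.9, 2.8)

The yellow capsule started near (13.6, 4.5) and ended near (15.5, 7.3).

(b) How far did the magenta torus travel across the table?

2.1

The magenta torus was near (1.8, 7.9) before and (2.3, 5.9) after, so it travelled √(0.5² + 2.0²) ≈ 2.1 units.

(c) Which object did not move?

the cyan capsule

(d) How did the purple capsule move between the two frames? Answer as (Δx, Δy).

(3.2, -1.5)

From the two frames, the purple capsule sits at roughly (2.7, 4.6) before and (5.9, 3.1) after.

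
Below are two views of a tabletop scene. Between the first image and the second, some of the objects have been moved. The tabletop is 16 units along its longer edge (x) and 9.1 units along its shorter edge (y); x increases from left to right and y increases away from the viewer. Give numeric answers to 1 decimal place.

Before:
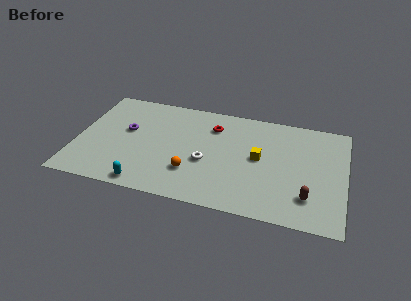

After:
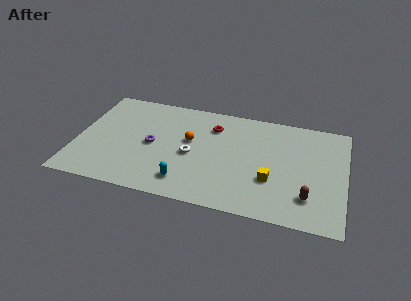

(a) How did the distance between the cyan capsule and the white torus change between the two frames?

-2.0

They were about 4.4 units apart before and 2.4 after — 2.0 units closer together.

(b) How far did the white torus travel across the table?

1.0

From (7.8, 3.7) to (6.9, 4.1), the white torus covered √(0.9² + 0.4²) ≈ 1.0 units.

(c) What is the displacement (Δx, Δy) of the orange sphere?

(-0.3, 2.7)

The orange sphere started near (7.0, 2.6) and ended near (6.7, 5.3).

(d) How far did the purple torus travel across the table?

1.8

The purple torus was near (2.9, 5.3) before and (4.5, 4.4) after, so it travelled √(1.6² + 0.9²) ≈ 1.8 units.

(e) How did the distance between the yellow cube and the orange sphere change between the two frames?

+1.0

The distance was about 4.5 in the first image and 5.5 in the second, so they moved 1.0 units further apart.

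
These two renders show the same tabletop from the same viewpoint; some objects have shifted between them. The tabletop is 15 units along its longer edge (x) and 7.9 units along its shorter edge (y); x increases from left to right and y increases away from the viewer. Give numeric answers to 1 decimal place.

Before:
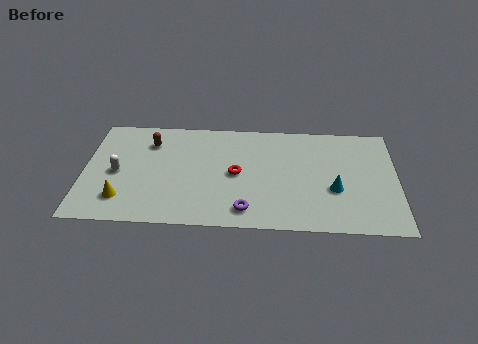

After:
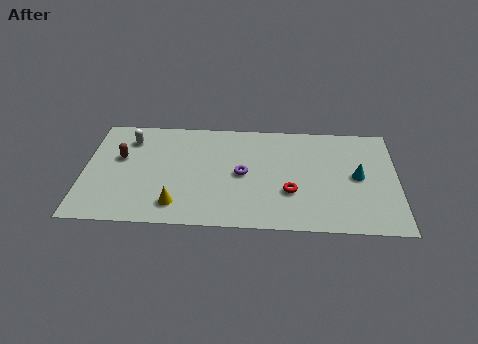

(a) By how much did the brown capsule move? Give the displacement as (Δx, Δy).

(-1.4, -1.2)

From the two frames, the brown capsule sits at roughly (3.1, 6.0) before and (1.7, 4.8) after.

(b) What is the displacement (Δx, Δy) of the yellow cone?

(2.6, -0.3)

The yellow cone started near (1.9, 1.8) and ended near (4.5, 1.5).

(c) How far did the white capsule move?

2.5

The white capsule moved from about (1.6, 3.7) to (2.1, 6.2), a distance of √(0.5² + 2.5²) ≈ 2.5.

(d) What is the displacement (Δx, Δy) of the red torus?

(2.6, -1.2)

The red torus started near (7.3, 3.9) and ended near (9.9, 2.7).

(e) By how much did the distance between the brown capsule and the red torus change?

+3.8

The distance was about 4.7 in the first image and 8.5 in the second, so they moved 3.8 units further apart.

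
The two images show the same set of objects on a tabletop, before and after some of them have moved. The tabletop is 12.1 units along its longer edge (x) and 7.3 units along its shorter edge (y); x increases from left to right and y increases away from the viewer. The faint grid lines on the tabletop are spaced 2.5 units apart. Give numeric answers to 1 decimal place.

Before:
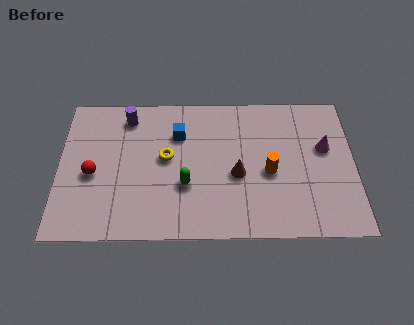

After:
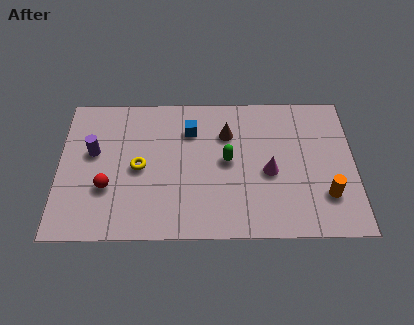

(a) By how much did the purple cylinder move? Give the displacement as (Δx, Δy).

(-1.4, -1.8)

The purple cylinder was at about (2.8, 6.1) and moved to about (1.4, 4.3).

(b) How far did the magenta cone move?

2.6

The magenta cone was near (10.9, 4.4) before and (8.6, 3.2) after, so it travelled √(2.3² + 1.2²) ≈ 2.6 units.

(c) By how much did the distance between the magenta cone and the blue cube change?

-2.2

Before: roughly 6.1 units apart; after: 3.9. That's 2.2 units closer together.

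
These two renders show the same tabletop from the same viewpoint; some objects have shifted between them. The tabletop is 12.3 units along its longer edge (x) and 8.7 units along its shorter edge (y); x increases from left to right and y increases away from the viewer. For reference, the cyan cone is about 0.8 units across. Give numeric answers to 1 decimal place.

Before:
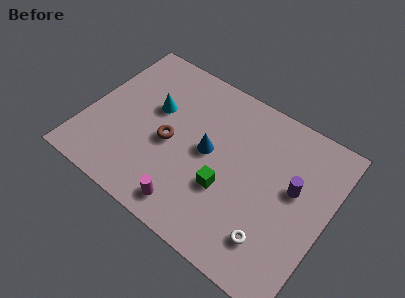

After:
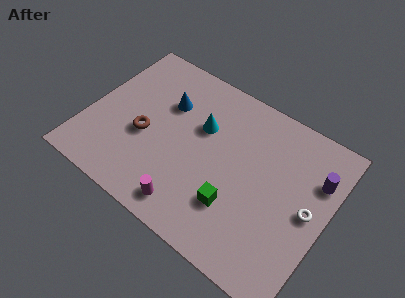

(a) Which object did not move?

the magenta cylinder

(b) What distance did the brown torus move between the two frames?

1.3

From (4.3, 3.9) to (3.0, 3.6), the brown torus covered √(1.3² + 0.3²) ≈ 1.3 units.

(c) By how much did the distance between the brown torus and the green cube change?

+1.9

The distance was about 3.2 in the first image and 5.1 in the second, so they moved 1.9 units further apart.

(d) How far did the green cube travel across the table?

0.8

From (7.4, 3.1) to (8.0, 2.5), the green cube covered √(0.6² + 0.6²) ≈ 0.8 units.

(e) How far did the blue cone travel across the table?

2.9

The blue cone was near (6.2, 4.5) before and (3.7, 5.9) after, so it travelled √(2.5² + 1.4²) ≈ 2.9 units.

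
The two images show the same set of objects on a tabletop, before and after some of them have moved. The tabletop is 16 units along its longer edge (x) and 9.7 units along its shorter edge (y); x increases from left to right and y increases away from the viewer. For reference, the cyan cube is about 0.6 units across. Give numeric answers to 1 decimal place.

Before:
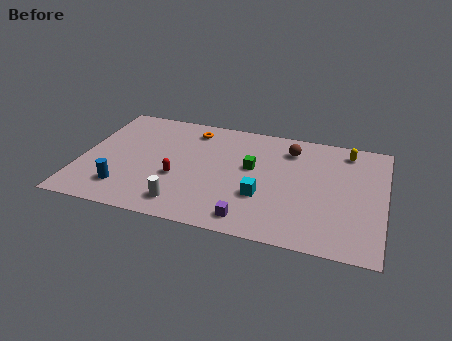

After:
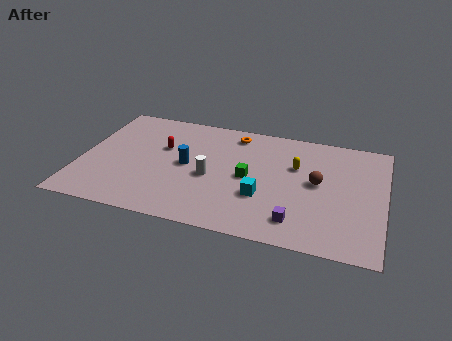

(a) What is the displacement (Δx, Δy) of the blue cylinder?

(3.1, 2.8)

The blue cylinder started near (2.5, 2.1) and ended near (5.6, 4.9).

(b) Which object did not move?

the cyan cube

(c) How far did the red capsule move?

2.6

From (5.2, 3.7) to (4.2, 6.1), the red capsule covered √(1.0² + 2.4²) ≈ 2.6 units.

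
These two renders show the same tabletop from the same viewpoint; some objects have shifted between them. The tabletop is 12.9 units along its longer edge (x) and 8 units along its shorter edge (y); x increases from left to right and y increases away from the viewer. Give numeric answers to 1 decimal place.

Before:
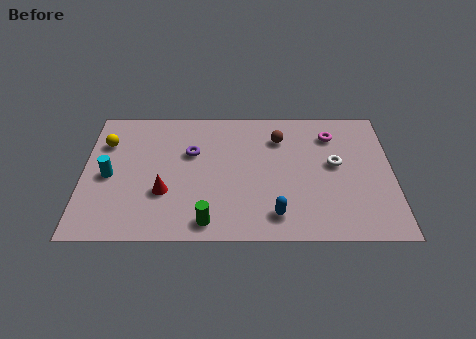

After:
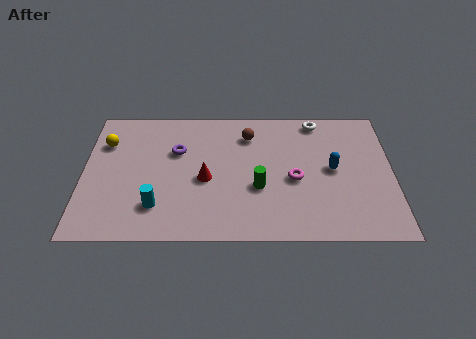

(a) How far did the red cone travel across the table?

1.9

From (3.4, 2.7) to (5.1, 3.5), the red cone covered √(1.7² + 0.8²) ≈ 1.9 units.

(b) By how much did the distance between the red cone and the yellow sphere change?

+0.8

They were about 3.9 units apart before and 4.7 after — 0.8 units further apart.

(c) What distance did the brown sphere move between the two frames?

1.3

The brown sphere was near (8.2, 6.0) before and (6.9, 6.2) after, so it travelled √(1.3² + 0.2²) ≈ 1.3 units.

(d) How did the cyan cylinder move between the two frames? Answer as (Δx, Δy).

(2.0, -1.8)

The cyan cylinder started near (1.1, 3.7) and ended near (3.1, 1.9).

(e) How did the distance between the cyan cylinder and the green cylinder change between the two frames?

-0.6

Before: roughly 4.9 units apart; after: 4.3. That's 0.6 units closer together.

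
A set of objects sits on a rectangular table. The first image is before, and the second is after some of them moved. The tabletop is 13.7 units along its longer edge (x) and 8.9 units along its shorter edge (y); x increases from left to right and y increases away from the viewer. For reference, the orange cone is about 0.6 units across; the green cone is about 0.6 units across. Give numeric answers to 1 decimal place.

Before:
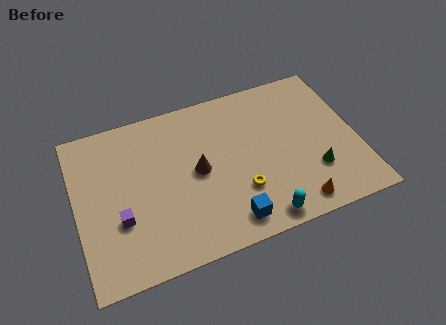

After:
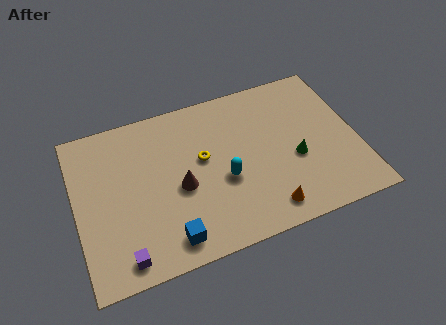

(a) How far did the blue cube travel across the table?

2.9

From (7.1, 1.3) to (4.2, 1.3), the blue cube covered √(2.9² + 0.0²) ≈ 2.9 units.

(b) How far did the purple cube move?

2.0

From (2.0, 3.1) to (2.0, 1.1), the purple cube covered √(0.0² + 2.0²) ≈ 2.0 units.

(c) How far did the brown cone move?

1.1

From (5.9, 4.5) to (5.0, 3.9), the brown cone covered √(0.9² + 0.6²) ≈ 1.1 units.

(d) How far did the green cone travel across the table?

1.3

The green cone moved from about (11.4, 2.6) to (10.6, 3.6), a distance of √(0.8² + 1.0²) ≈ 1.3.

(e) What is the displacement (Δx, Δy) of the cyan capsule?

(-1.5, 2.7)

The cyan capsule was at about (8.6, 0.9) and moved to about (7.1, 3.6).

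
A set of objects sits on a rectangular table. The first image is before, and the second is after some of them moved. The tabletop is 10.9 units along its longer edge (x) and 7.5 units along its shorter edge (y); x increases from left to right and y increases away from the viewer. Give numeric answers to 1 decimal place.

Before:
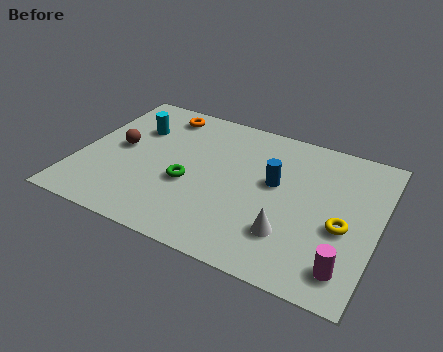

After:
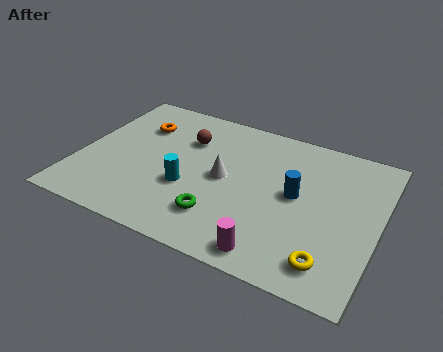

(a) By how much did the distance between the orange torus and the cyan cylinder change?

+2.0

Before: roughly 1.4 units apart; after: 3.4. That's 2.0 units further apart.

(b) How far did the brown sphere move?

2.7

The brown sphere moved from about (1.4, 3.9) to (3.7, 5.3), a distance of √(2.3² + 1.4²) ≈ 2.7.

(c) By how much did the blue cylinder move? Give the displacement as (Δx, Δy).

(0.8, -0.3)

The blue cylinder started near (7.1, 4.3) and ended near (7.9, 4.0).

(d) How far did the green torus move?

1.8

The green torus was near (4.1, 3.0) before and (5.4, 1.8) after, so it travelled √(1.3² + 1.2²) ≈ 1.8 units.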